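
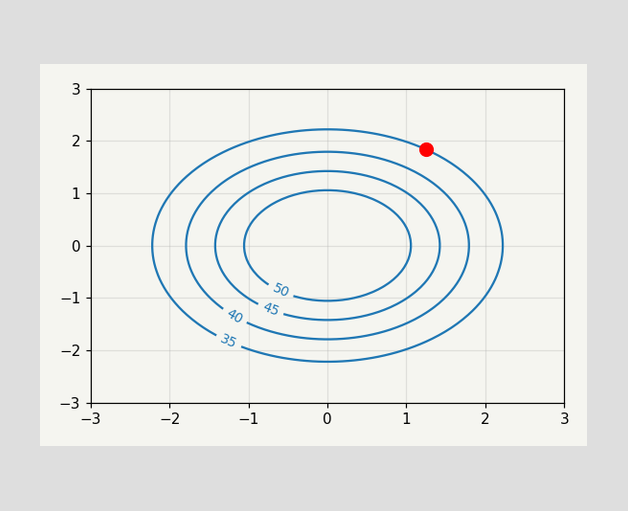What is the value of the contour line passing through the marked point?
The marked point sits on the contour labelled 35.

35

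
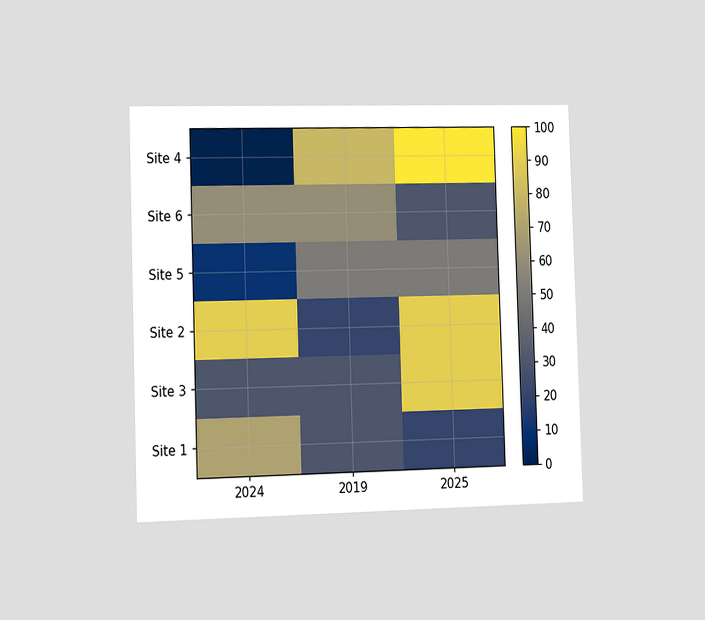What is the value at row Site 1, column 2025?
The chart is viewed slightly from the left. Matching cell (Site 1, 2025) against the colorbar gives 20.

20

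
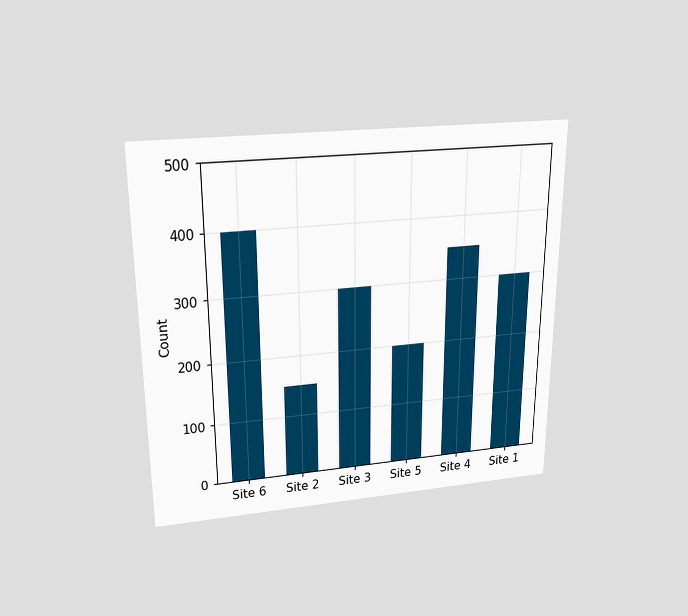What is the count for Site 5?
200

The chart is viewed slightly from above. Reading along the chart's y-axis, the Site 5 bar reaches 200.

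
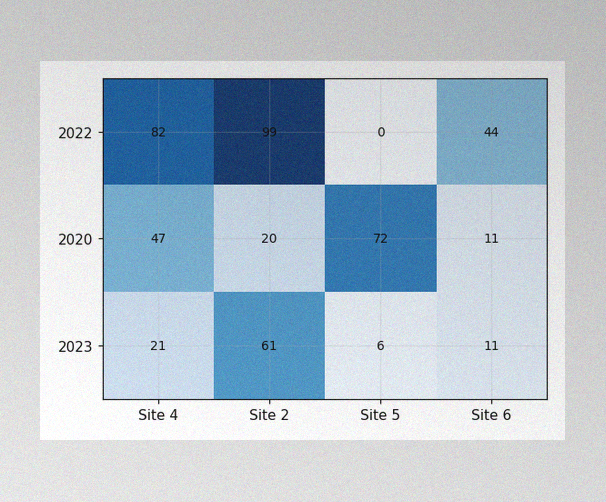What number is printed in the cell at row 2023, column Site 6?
11

The image has some photo noise and uneven lighting. The (2023, Site 6) cell reads 11.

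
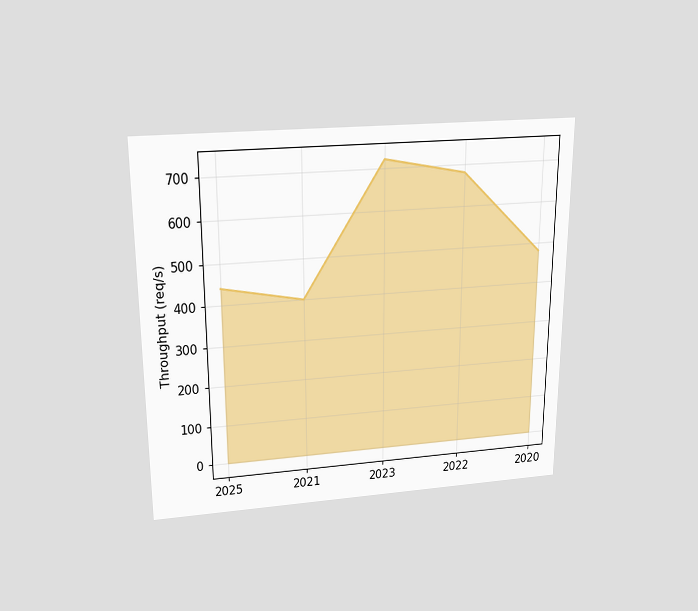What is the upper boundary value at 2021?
The chart is viewed slightly from above. At 2021 the upper boundary is at 400req/s.

400req/s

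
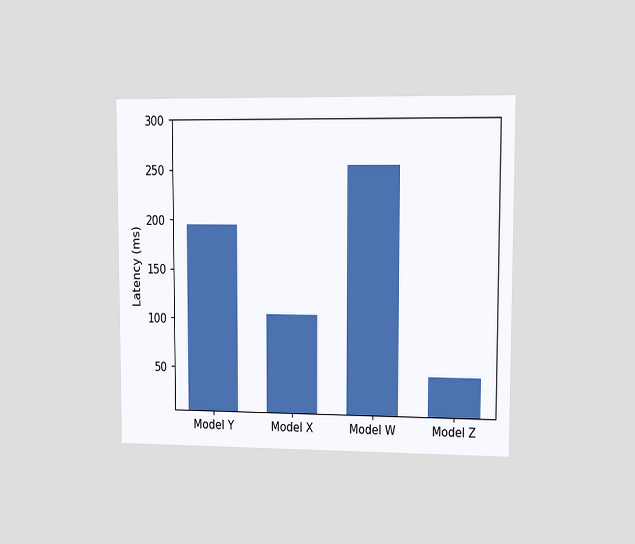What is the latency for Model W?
The chart is viewed at a slight angle. Reading along the chart's y-axis, the Model W bar reaches 255ms.

255ms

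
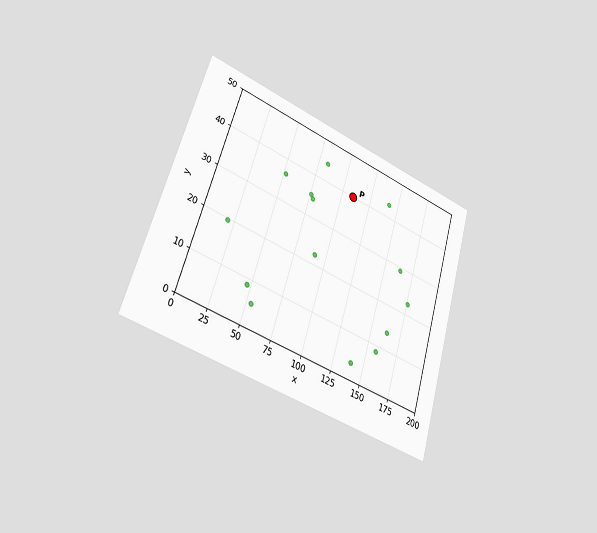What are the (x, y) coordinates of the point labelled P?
(110, 40)

The chart is tilted about 17° clockwise and viewed slightly from the left. Following the gridlines from P to each axis, P sits at (110, 40).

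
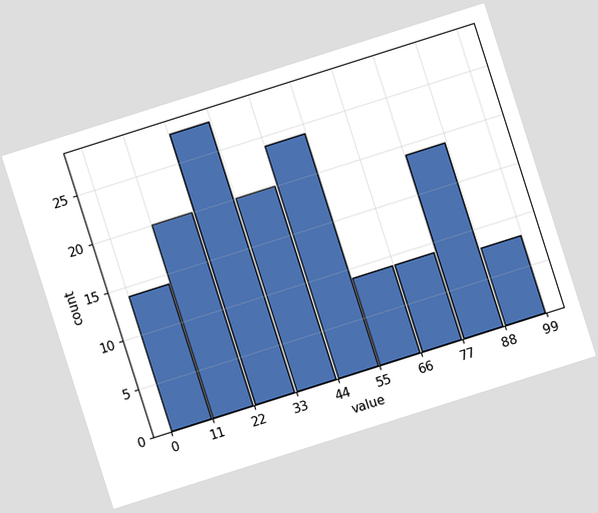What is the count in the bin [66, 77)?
The chart is tilted about 18° counter-clockwise. The [66, 77) bin has height 9.

9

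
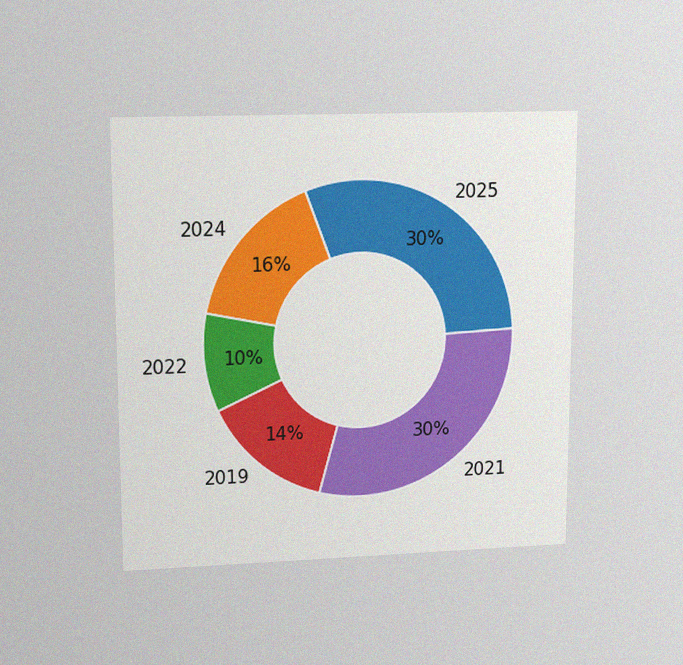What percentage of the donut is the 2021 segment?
30%

The chart is viewed at a slight angle, with some photo noise. The 2021 segment takes up 30% of the ring.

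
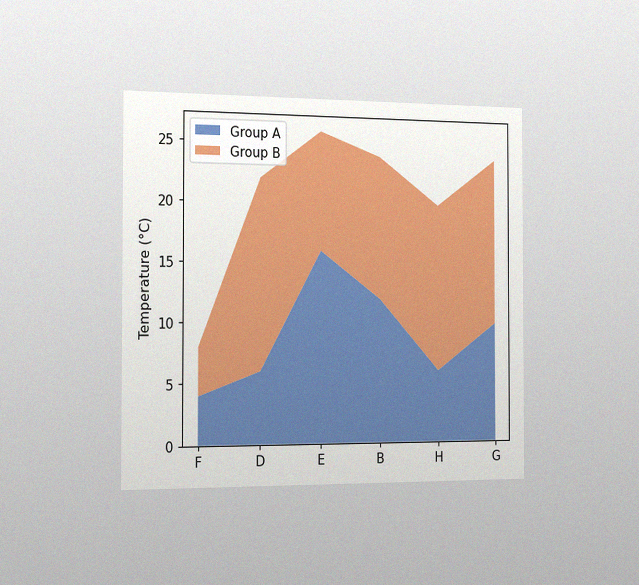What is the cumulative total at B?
The chart is viewed slightly from the left, with some photo noise. The stacked total at B reaches 24°C.

24°C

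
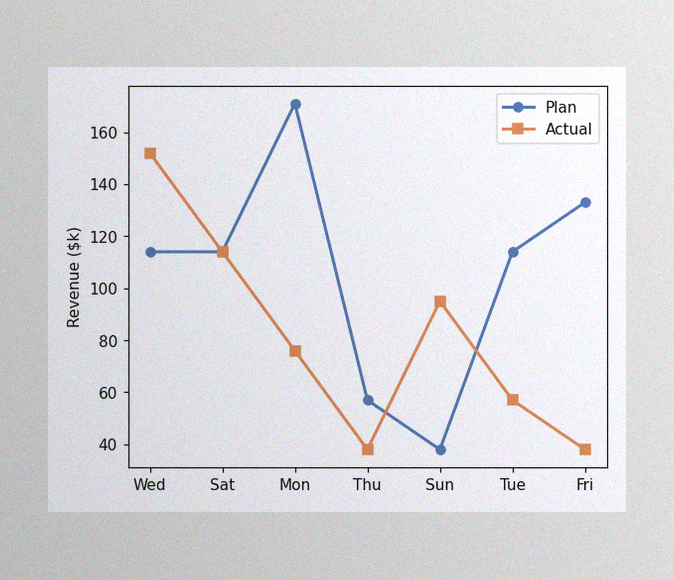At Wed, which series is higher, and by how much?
Actual, by $38k

The image has some photo noise and uneven lighting. At Wed, Actual sits above the other line by $38k.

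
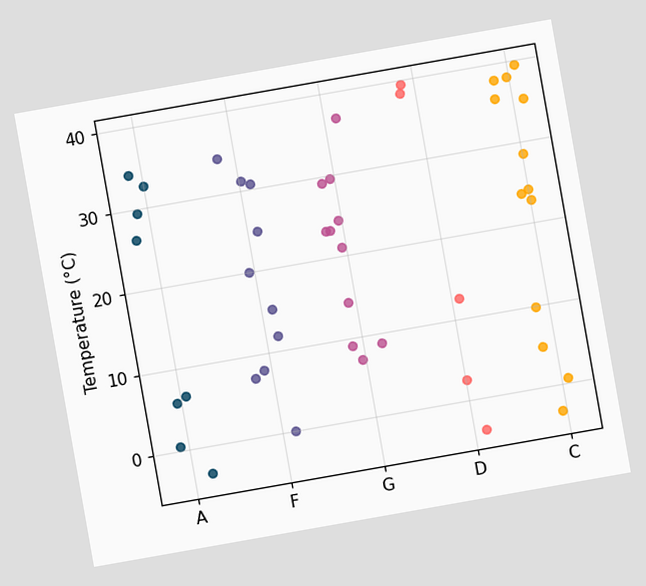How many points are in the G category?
11

The chart is tilted about 10° counter-clockwise. Counting the markers in the G column gives 11.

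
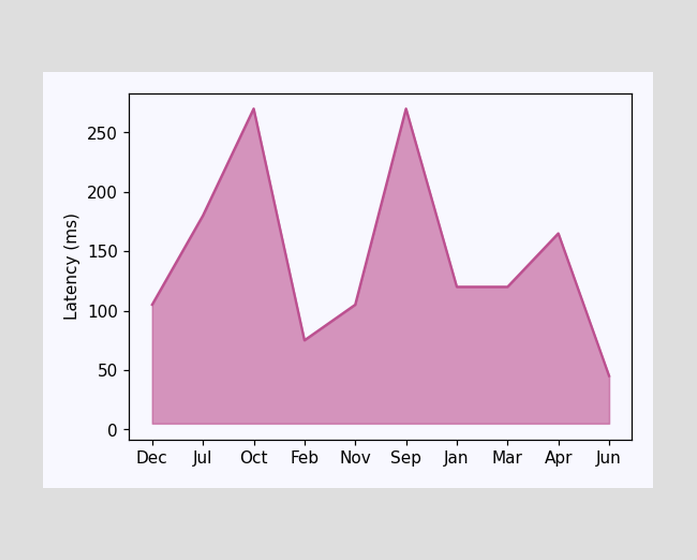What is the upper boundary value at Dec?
At Dec the upper boundary is at 105ms.

105ms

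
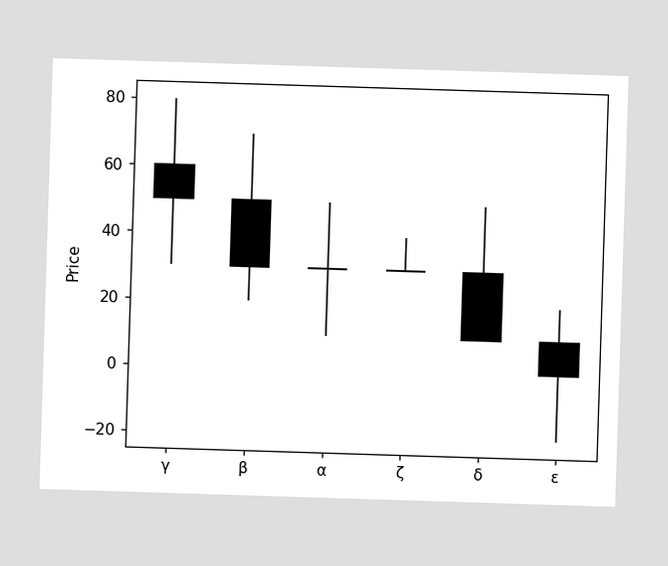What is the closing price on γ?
The γ candle closes at 50.

50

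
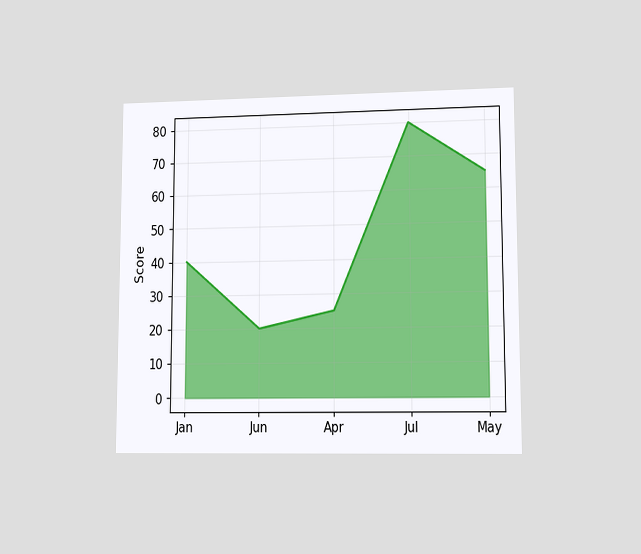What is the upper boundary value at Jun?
The chart is viewed at a slight angle. At Jun the upper boundary is at 20.

20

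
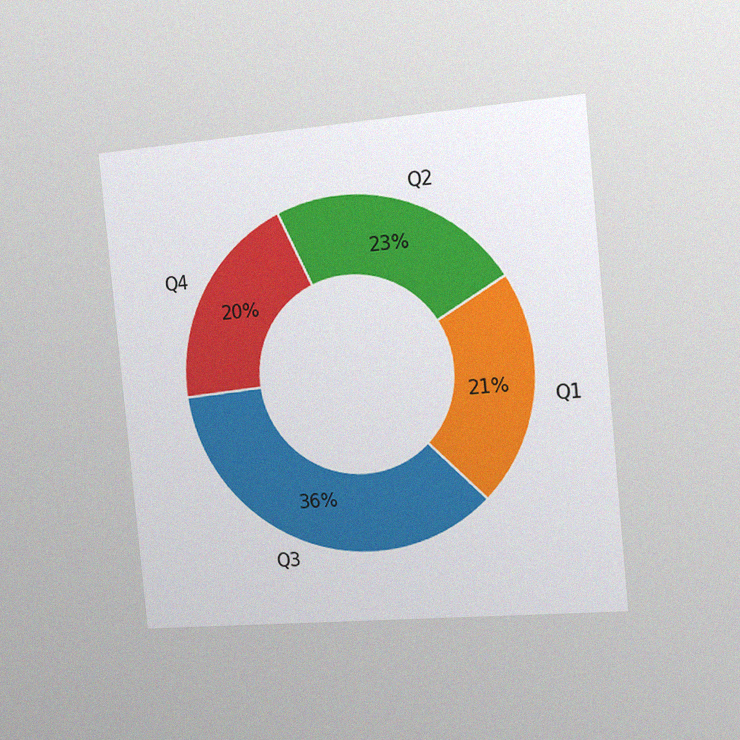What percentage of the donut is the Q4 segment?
20%

The chart is tilted about 5° counter-clockwise and viewed slightly from the right, with some photo noise. The Q4 segment takes up 20% of the ring.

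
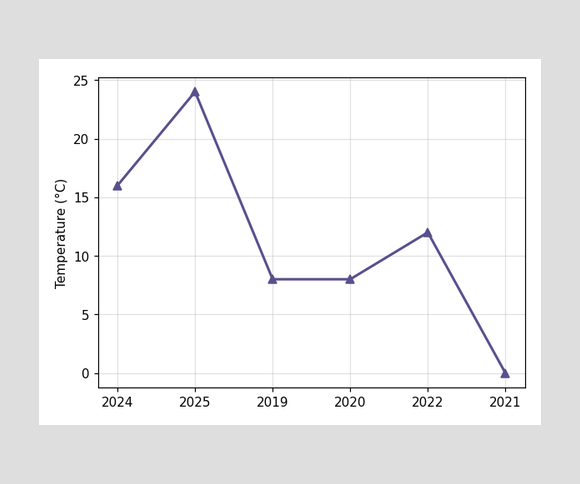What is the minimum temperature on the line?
The lowest point is at 2021, and reading across to the y-axis gives 0°C.

0°C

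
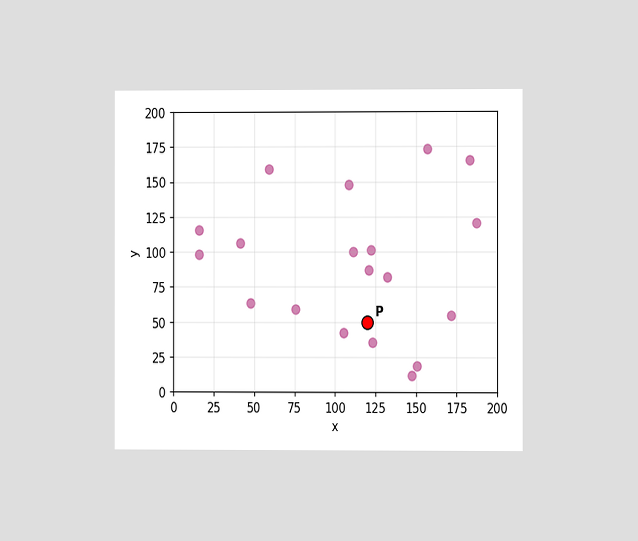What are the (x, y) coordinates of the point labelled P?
The chart is viewed at a slight angle. Following the gridlines from P to each axis, P sits at (120, 50).

(120, 50)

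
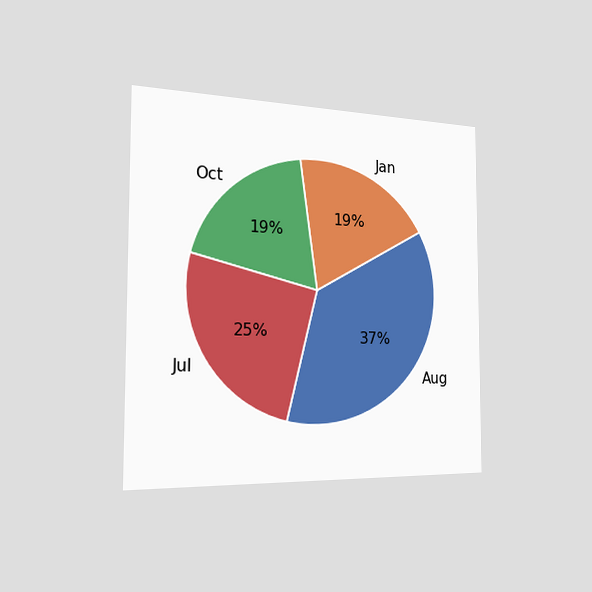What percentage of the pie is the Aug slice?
The chart is viewed slightly from the left. The Aug slice takes up 37% of the pie.

37%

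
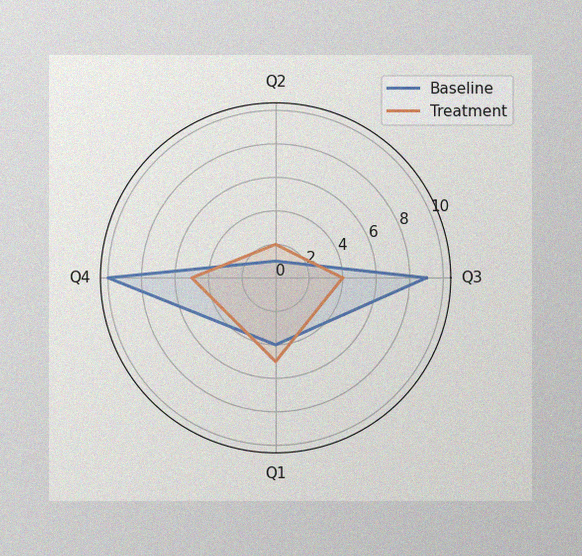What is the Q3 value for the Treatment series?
4

The image has some photo noise and uneven lighting. On the Q3 axis, Treatment reaches 4.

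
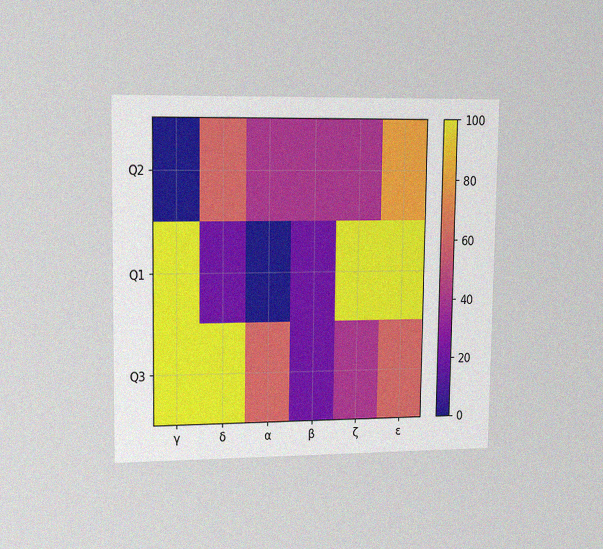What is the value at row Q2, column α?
The chart is viewed slightly from the left, with some photo noise. Matching cell (Q2, α) against the colorbar gives 40.

40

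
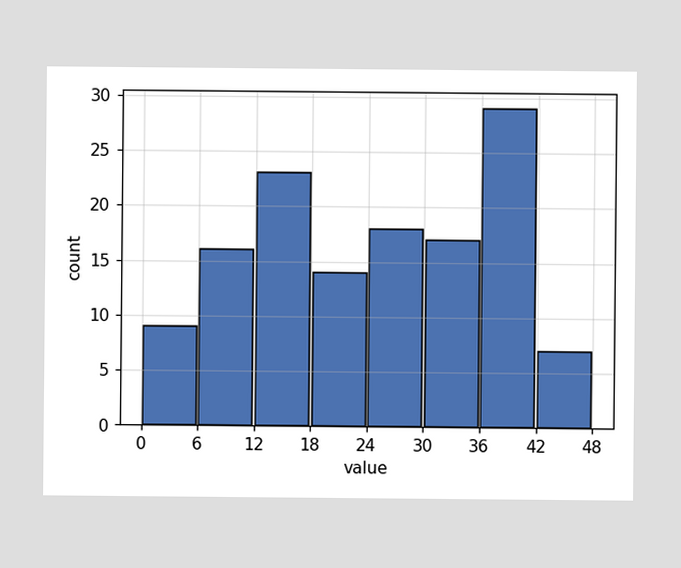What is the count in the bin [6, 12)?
16

The [6, 12) bin has height 16.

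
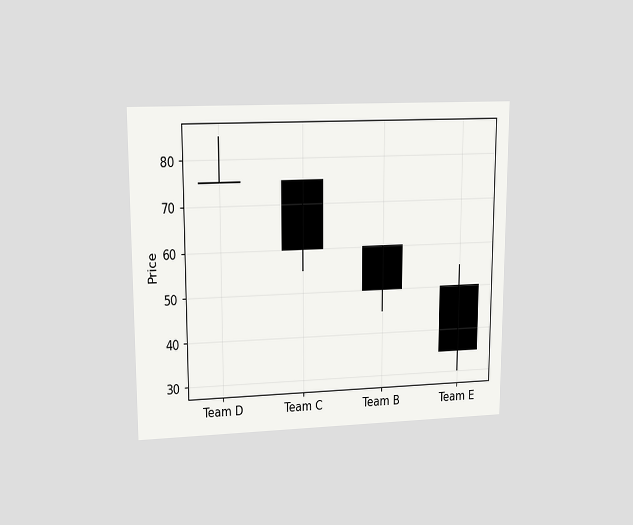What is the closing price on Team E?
The chart is viewed at a slight angle. The Team E candle closes at 35.

35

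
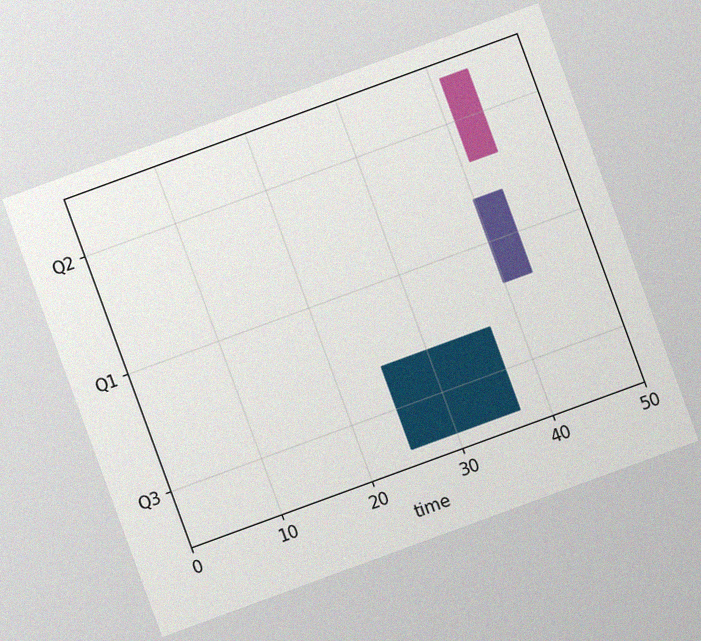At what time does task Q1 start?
40

The chart is tilted about 20° counter-clockwise, with some photo noise. The Q1 bar begins at t=40.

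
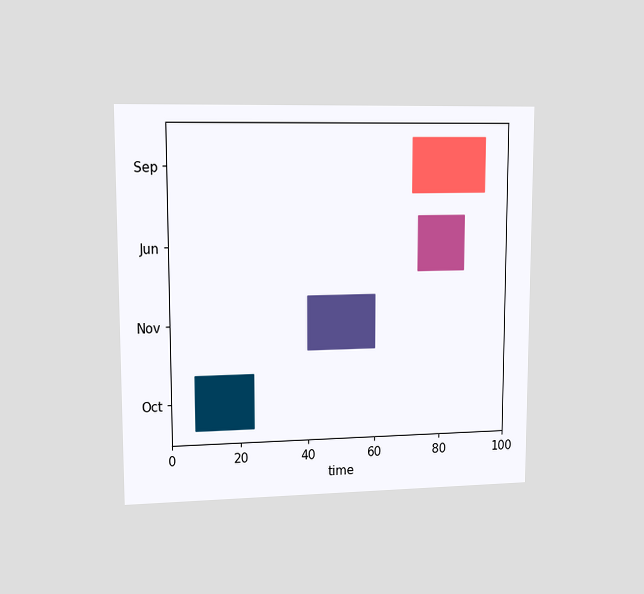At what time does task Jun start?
73

The chart is viewed at a slight angle. The Jun bar begins at t=73.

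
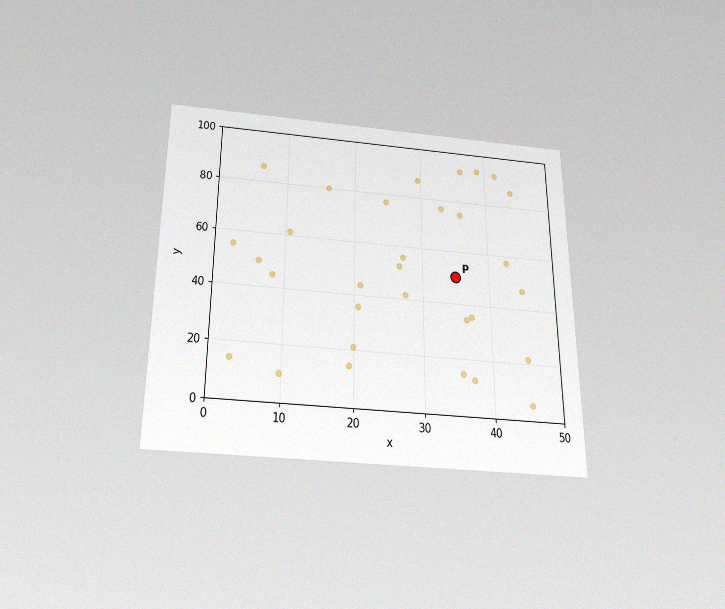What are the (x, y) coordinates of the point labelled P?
(35, 50)

The chart is viewed slightly from below, with some photo noise. Following the gridlines from P to each axis, P sits at (35, 50).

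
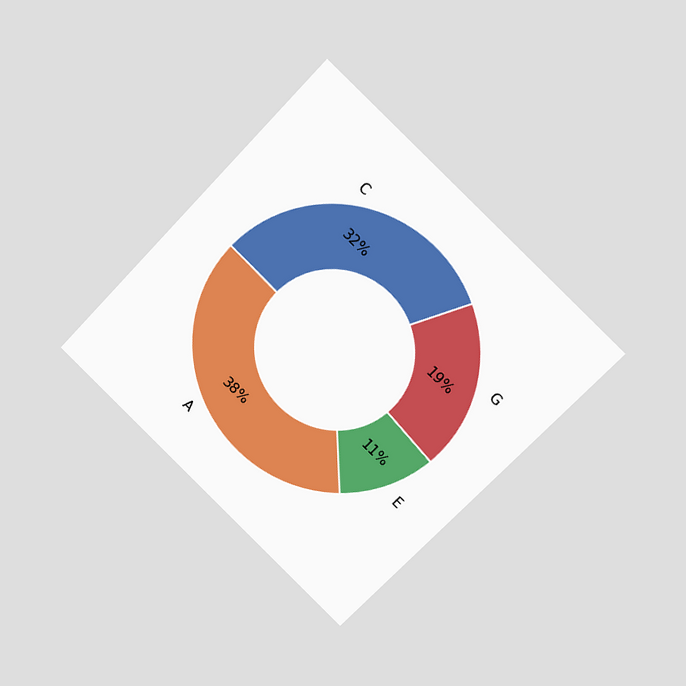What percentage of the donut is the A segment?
38%

The chart is tilted about 44° clockwise and viewed at a slight angle. The A segment takes up 38% of the ring.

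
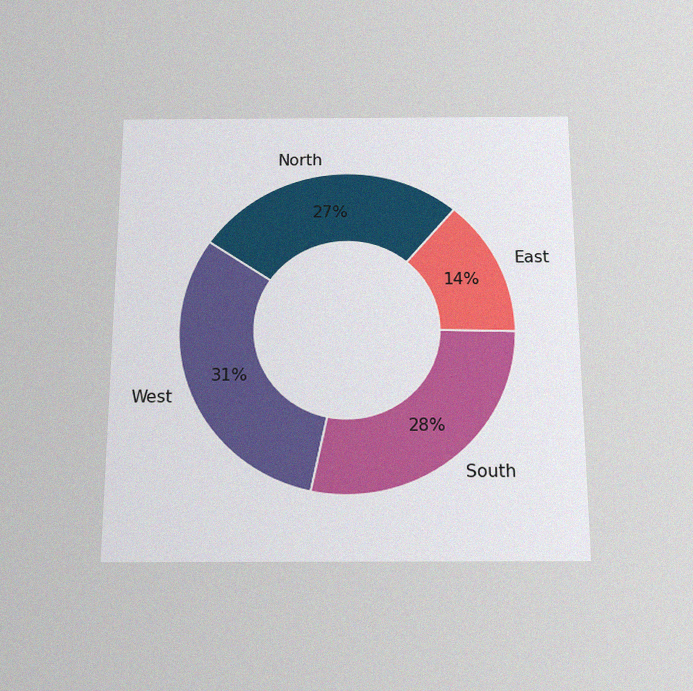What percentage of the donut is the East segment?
The chart is viewed slightly from below, with some photo noise. The East segment takes up 14% of the ring.

14%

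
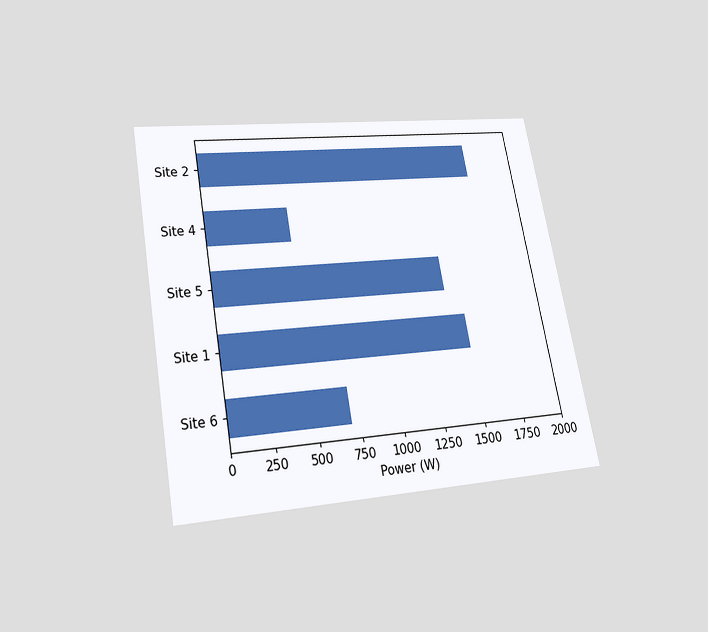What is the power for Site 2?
The chart is tilted about 10° counter-clockwise and viewed slightly from below. Reading along the chart's x-axis, the Site 2 bar reaches 1700W.

1700W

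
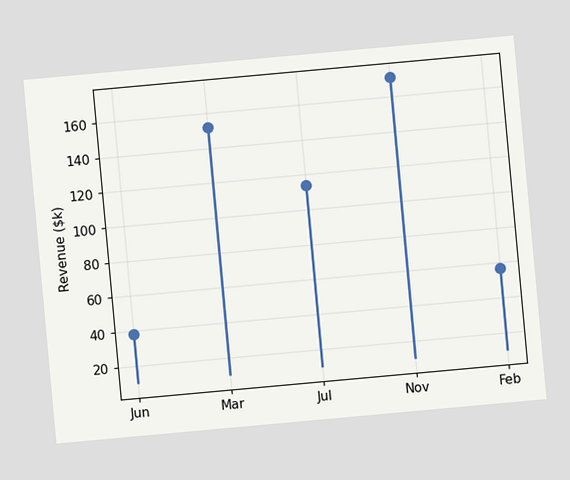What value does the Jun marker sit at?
$38k

The chart is tilted about 5° counter-clockwise. The Jun marker sits at $38k.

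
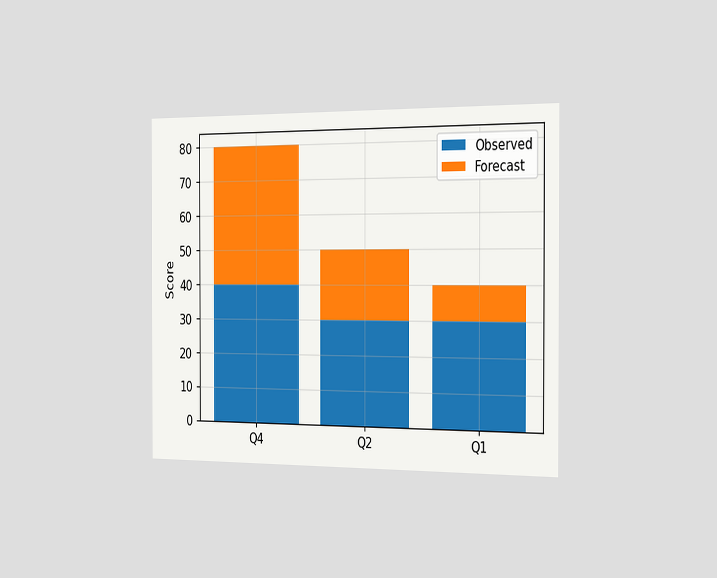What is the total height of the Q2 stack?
The chart is viewed slightly from the right. The Q2 stack's top reaches 50 on the y-axis.

50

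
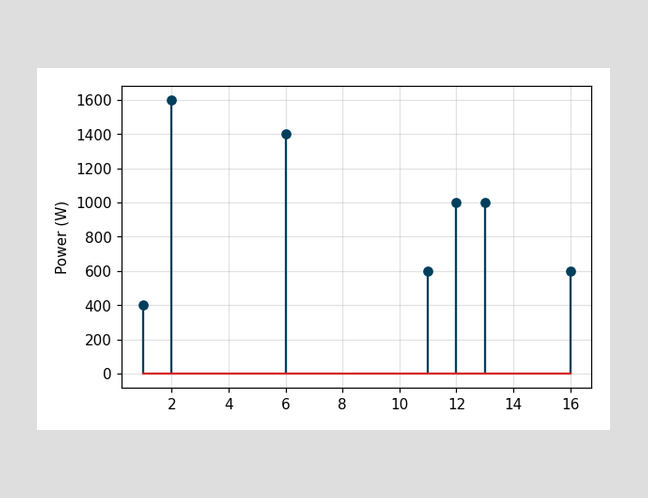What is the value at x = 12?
The stem at x=12 reaches 1000W.

1000W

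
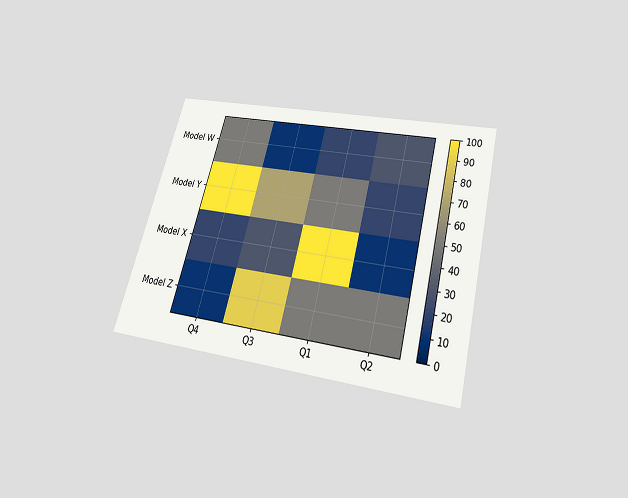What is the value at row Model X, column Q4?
20

The chart is tilted about 15° clockwise and viewed slightly from below. Matching cell (Model X, Q4) against the colorbar gives 20.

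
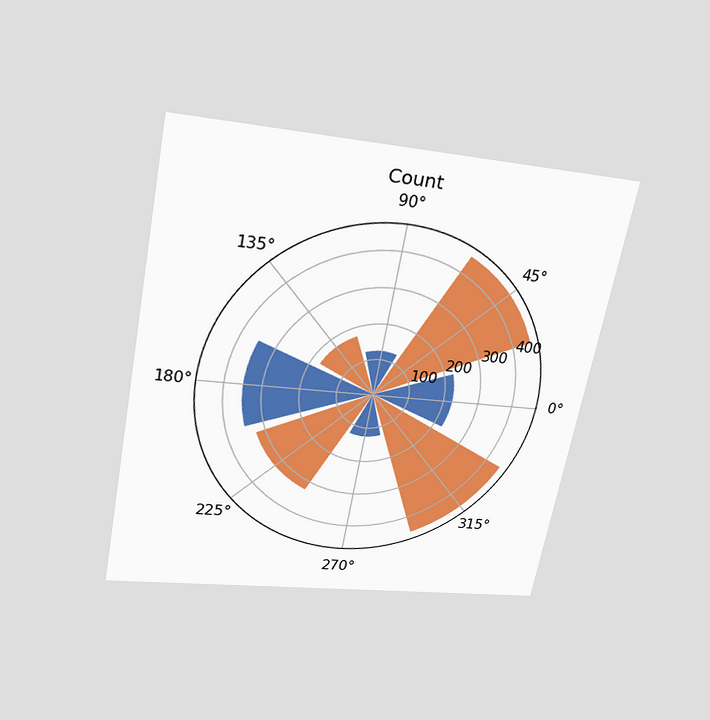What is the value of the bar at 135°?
175

The chart is tilted about 11° clockwise and viewed slightly from above. The bar at 135° reaches 175 on the radial axis.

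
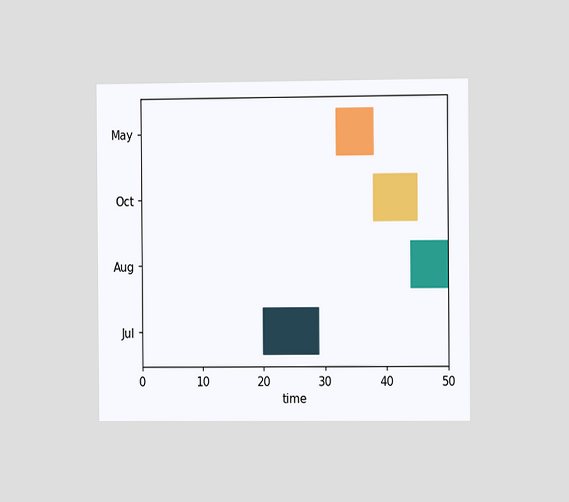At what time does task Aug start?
44

The chart is viewed slightly from the right. The Aug bar begins at t=44.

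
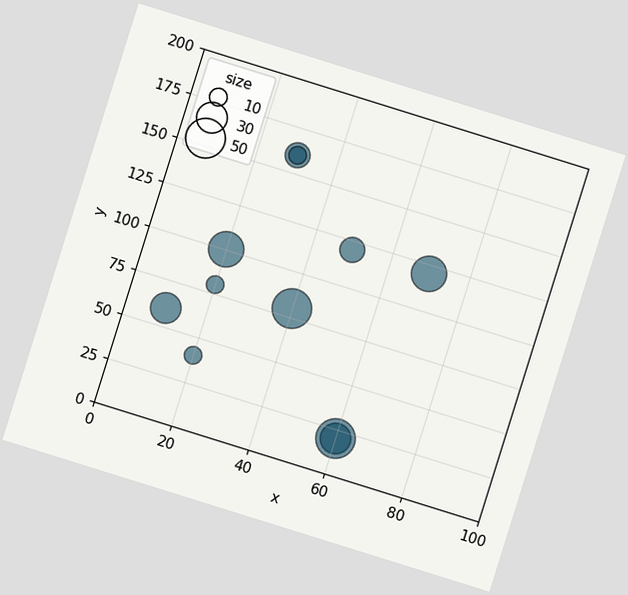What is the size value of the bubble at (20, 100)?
The chart is tilted about 17° clockwise. Matching the bubble at (20, 100) against the size legend gives 40.

40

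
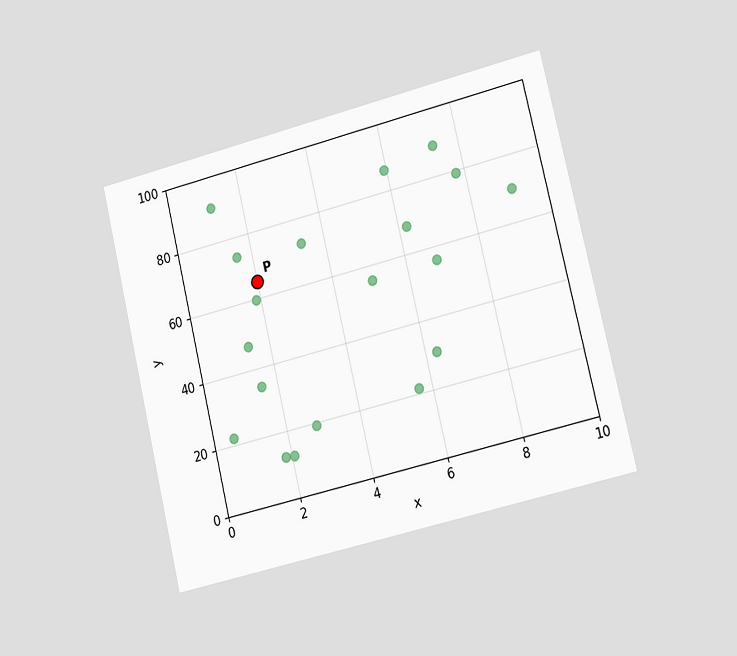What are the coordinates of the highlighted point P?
The chart is tilted about 13° counter-clockwise and viewed slightly from the right. Following the gridlines from P to each axis, P sits at (2, 65).

(2, 65)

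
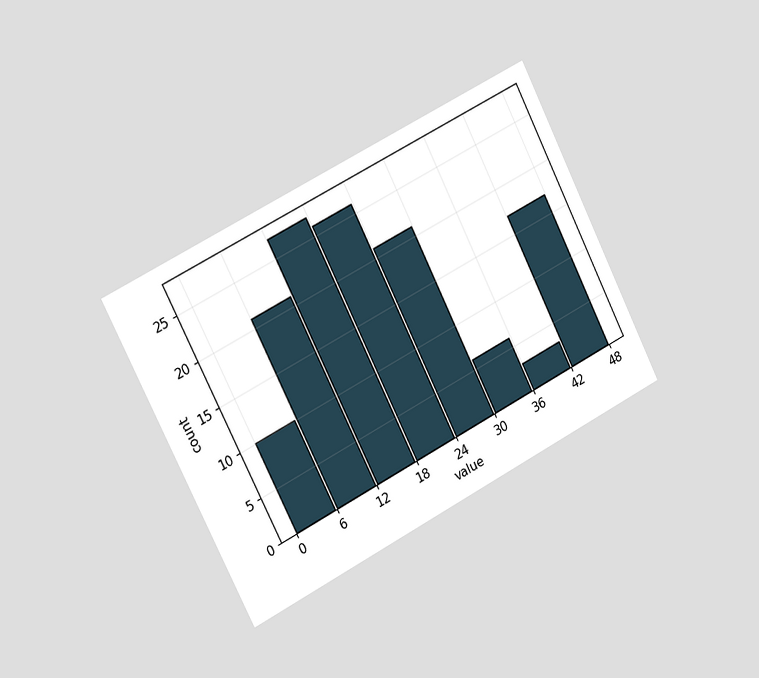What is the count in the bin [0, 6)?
The chart is tilted about 27° counter-clockwise and viewed slightly from the left. The [0, 6) bin has height 10.

10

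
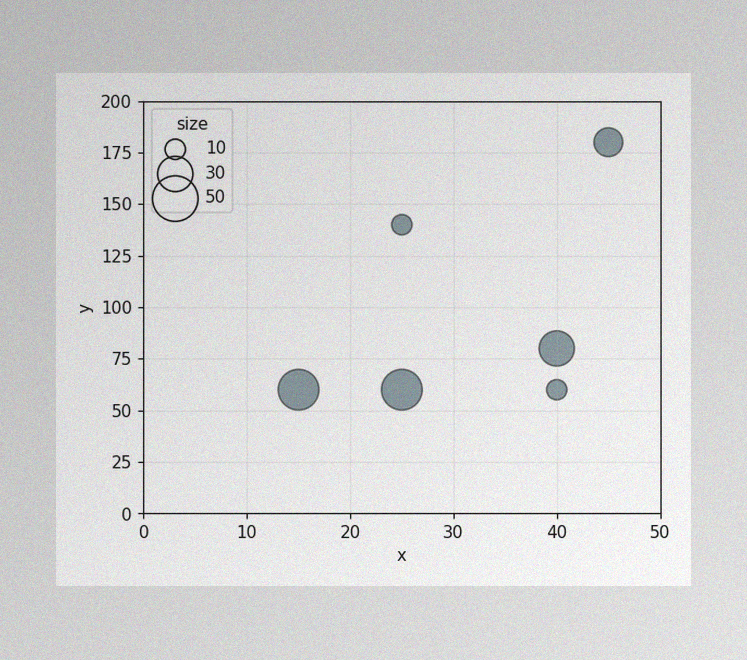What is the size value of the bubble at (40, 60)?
The image has some photo noise and uneven lighting. Matching the bubble at (40, 60) against the size legend gives 10.

10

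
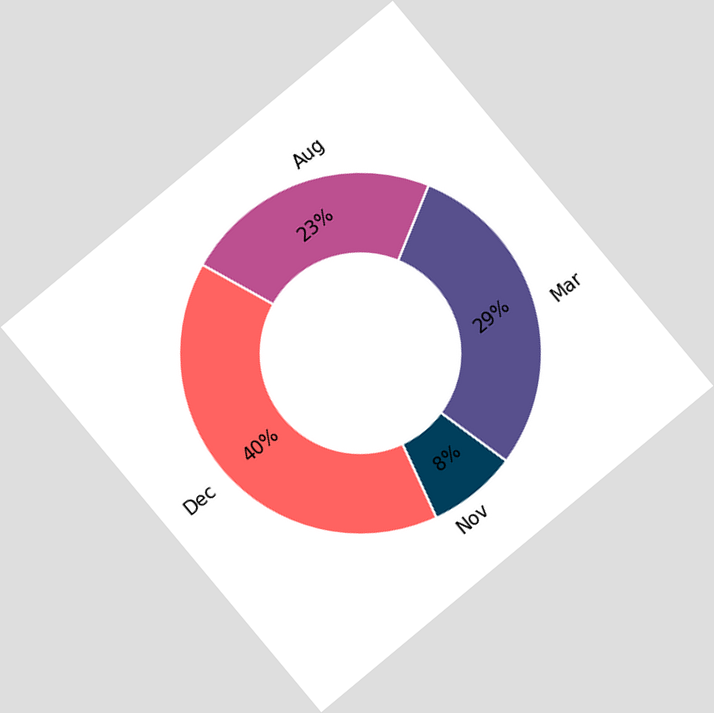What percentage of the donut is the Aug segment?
The chart is tilted about 40° counter-clockwise. The Aug segment takes up 23% of the ring.

23%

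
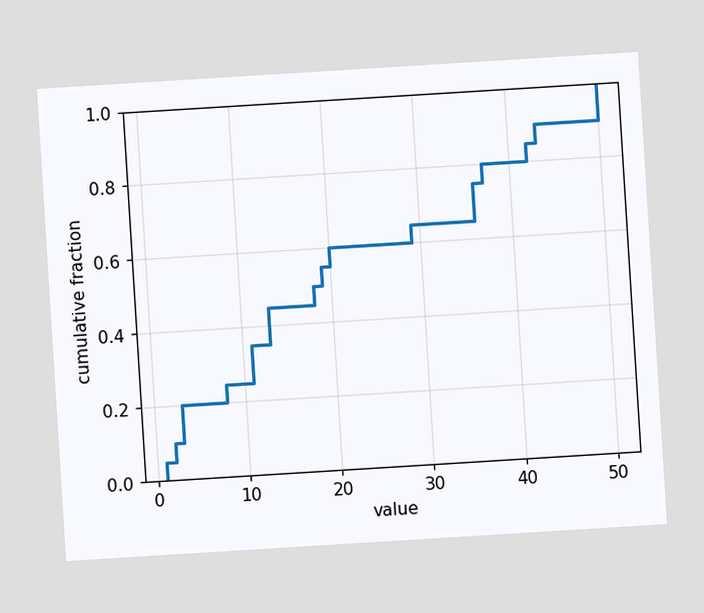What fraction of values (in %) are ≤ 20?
The chart is tilted about 4° counter-clockwise. At x=20 the ECDF step is at 60%.

60%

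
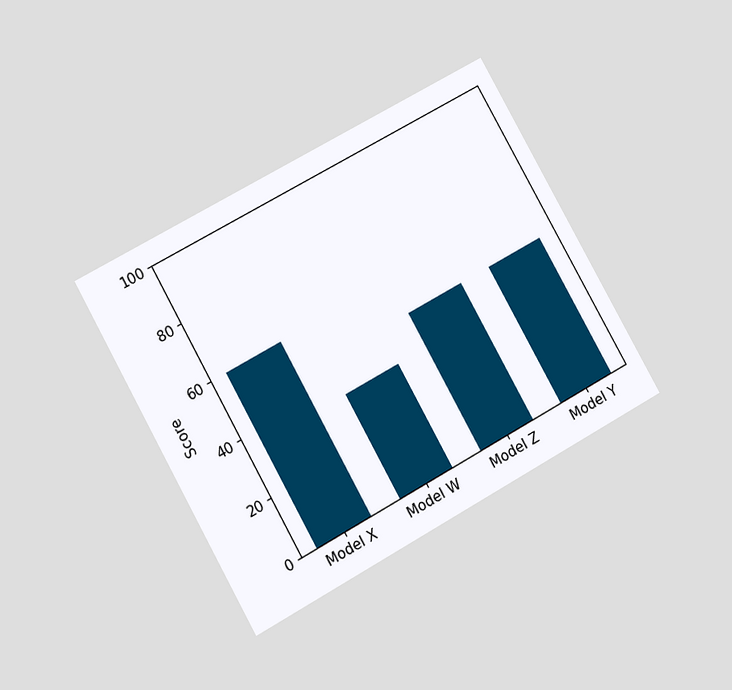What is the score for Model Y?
48

The chart is tilted about 29° counter-clockwise and viewed at a slight angle. Reading along the chart's y-axis, the Model Y bar reaches 48.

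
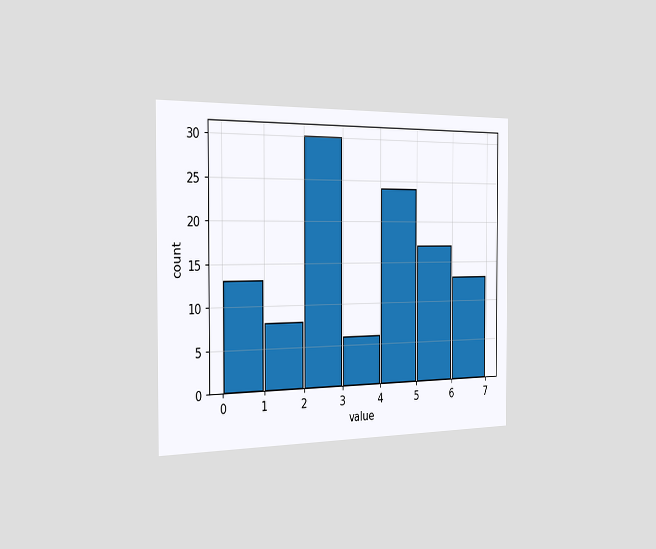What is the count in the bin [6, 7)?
The chart is viewed slightly from the left. The [6, 7) bin has height 13.

13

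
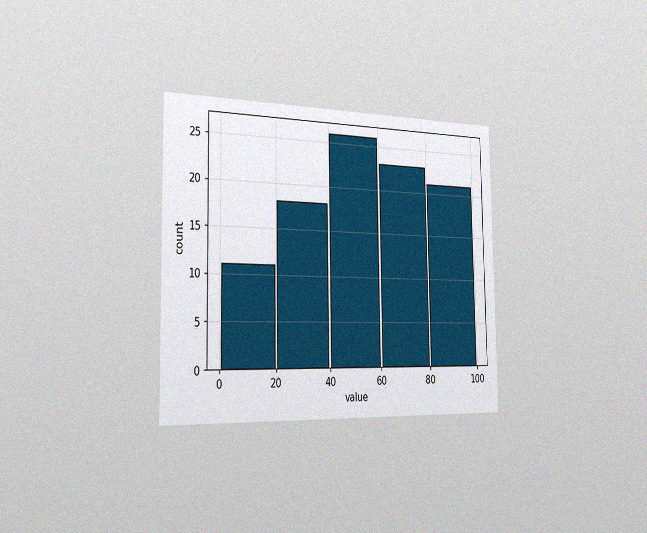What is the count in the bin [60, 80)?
23

The chart is viewed slightly from the left, with some photo noise. The [60, 80) bin has height 23.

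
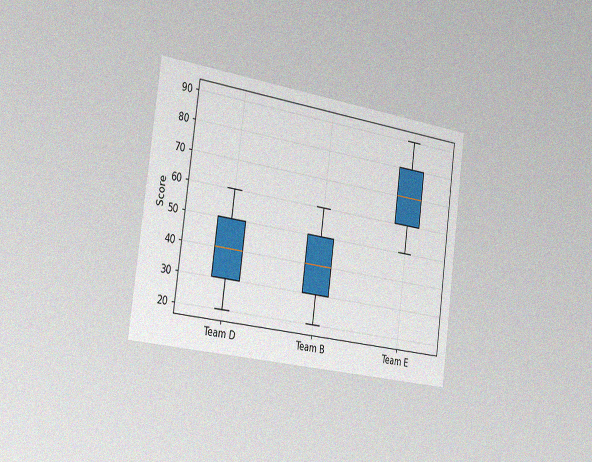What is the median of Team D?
40

The chart is tilted about 8° clockwise and viewed slightly from the left, with some photo noise. The median line in the Team D box sits at 40.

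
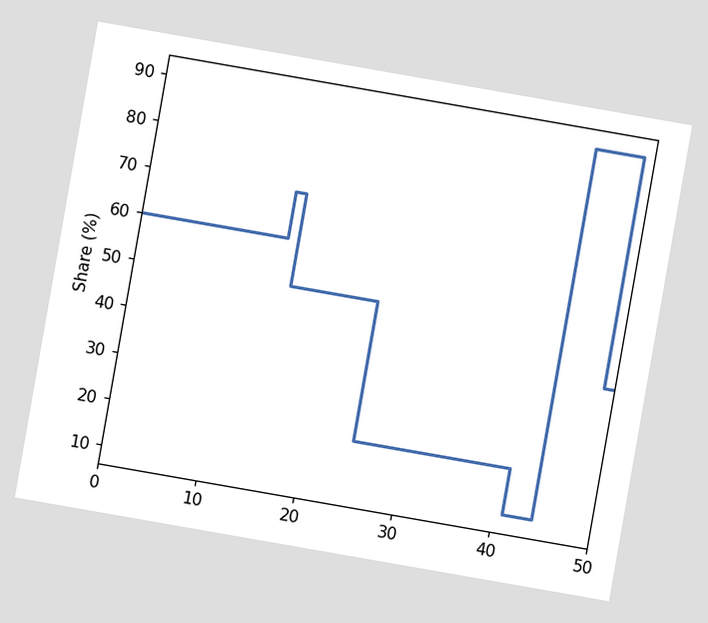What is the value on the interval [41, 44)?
10%

The chart is tilted about 10° clockwise. On [41, 44) the step sits at 10%.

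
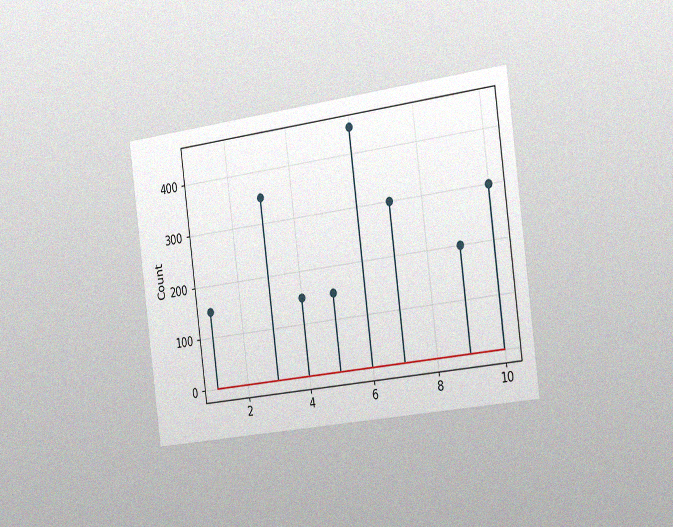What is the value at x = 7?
The chart is tilted about 7° counter-clockwise and viewed slightly from the right, with some photo noise. The stem at x=7 reaches 300.

300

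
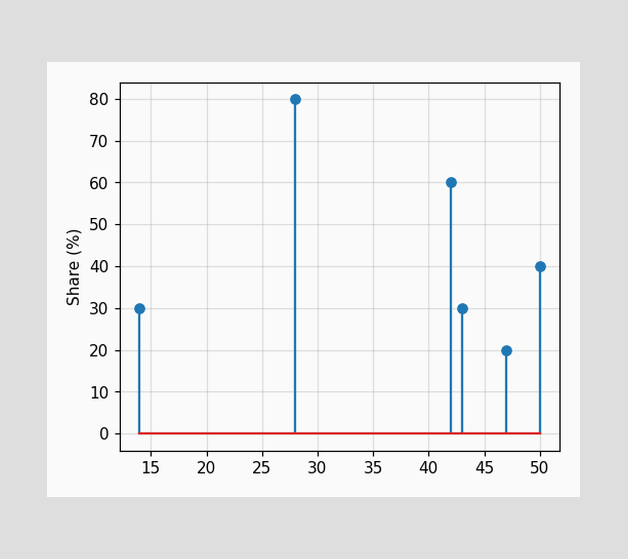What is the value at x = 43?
30%

The stem at x=43 reaches 30%.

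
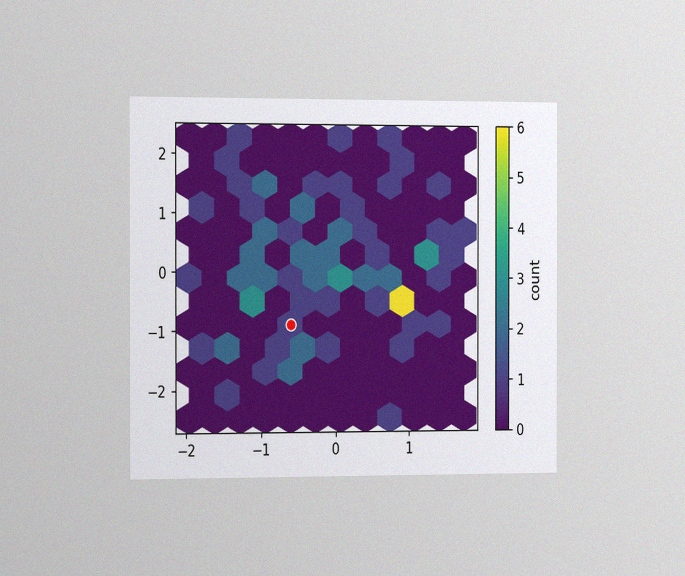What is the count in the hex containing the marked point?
1

The chart is viewed slightly from the left, with some photo noise. The marked hex reads 1 on the colorbar.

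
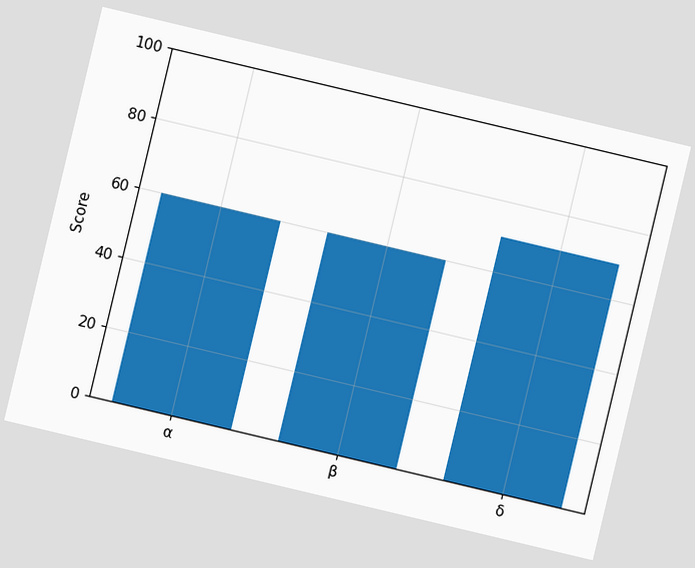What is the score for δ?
The chart is tilted about 13° clockwise. Reading along the chart's y-axis, the δ bar reaches 70.

70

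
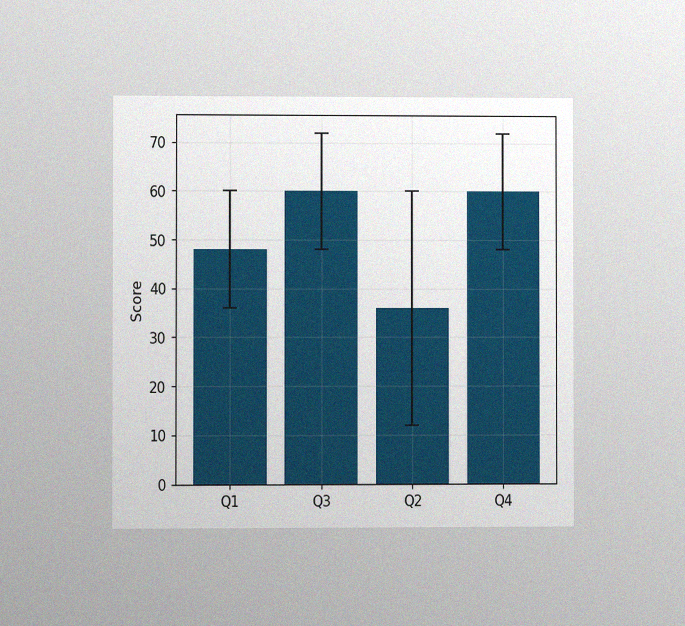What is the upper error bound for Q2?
The chart is viewed at a slight angle, with some photo noise. The Q2 bar's upper whisker reaches 60.

60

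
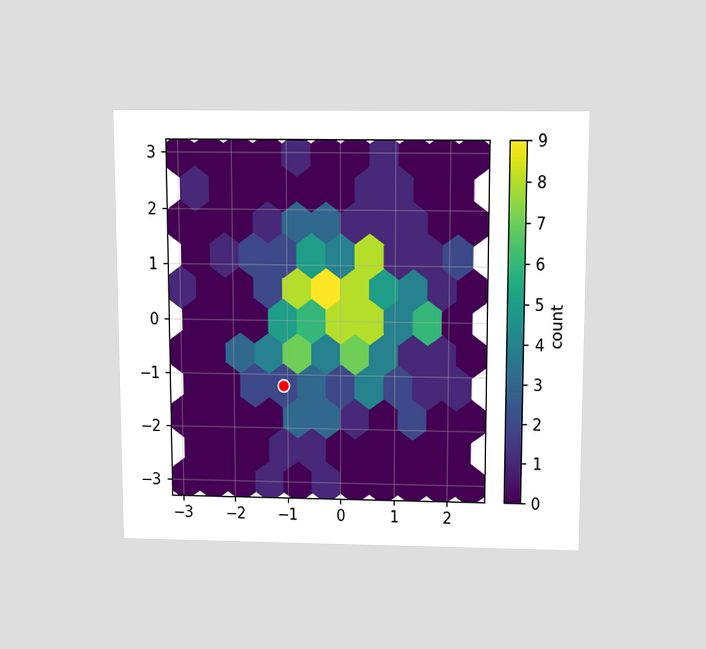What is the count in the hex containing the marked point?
The chart is viewed slightly from above. The marked hex reads 2 on the colorbar.

2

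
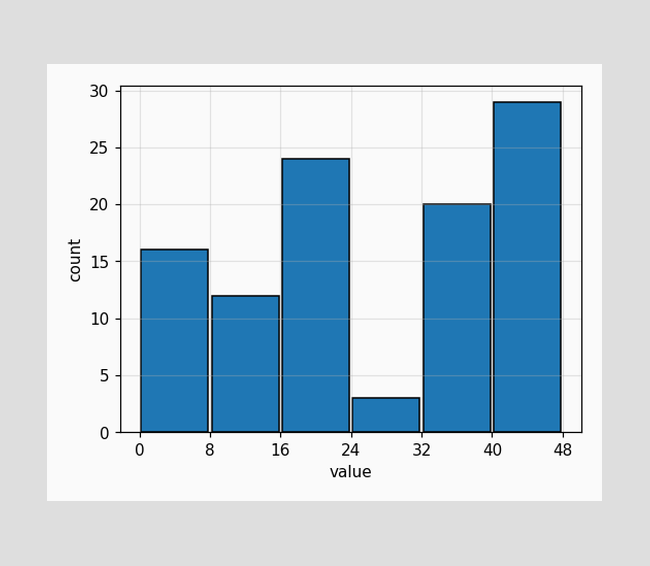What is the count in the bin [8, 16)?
12

The [8, 16) bin has height 12.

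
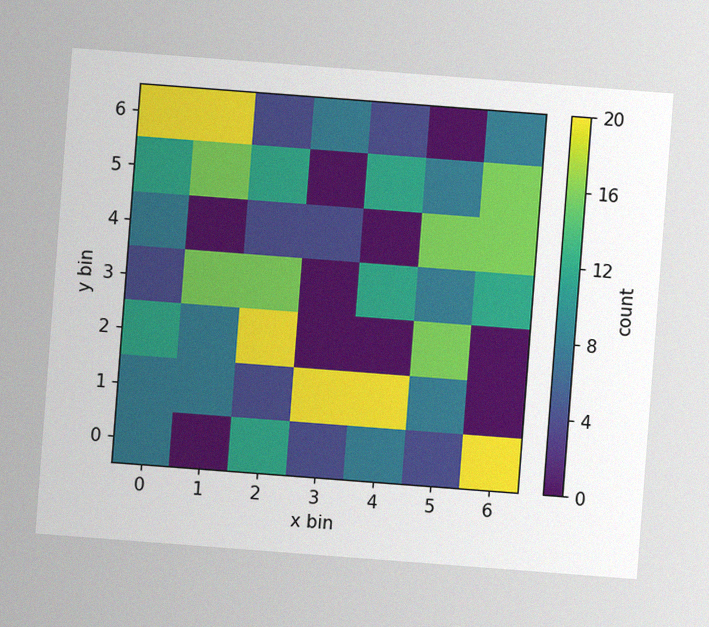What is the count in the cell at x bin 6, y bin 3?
The chart is tilted about 4° clockwise, with some photo noise. Matching the cell (6, 3) against the colorbar gives 12.

12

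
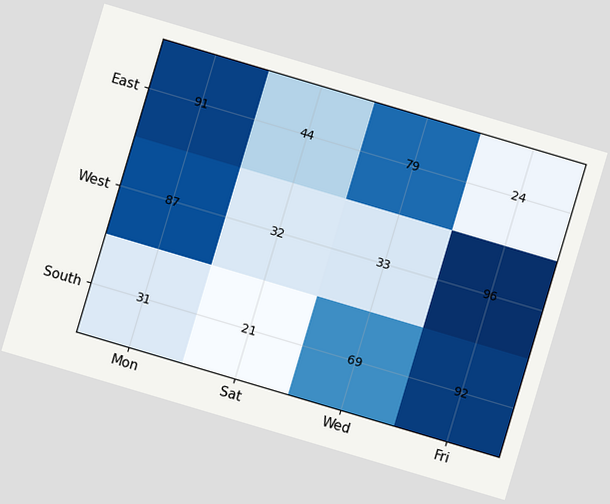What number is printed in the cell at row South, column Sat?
21

The chart is tilted about 17° clockwise. The (South, Sat) cell reads 21.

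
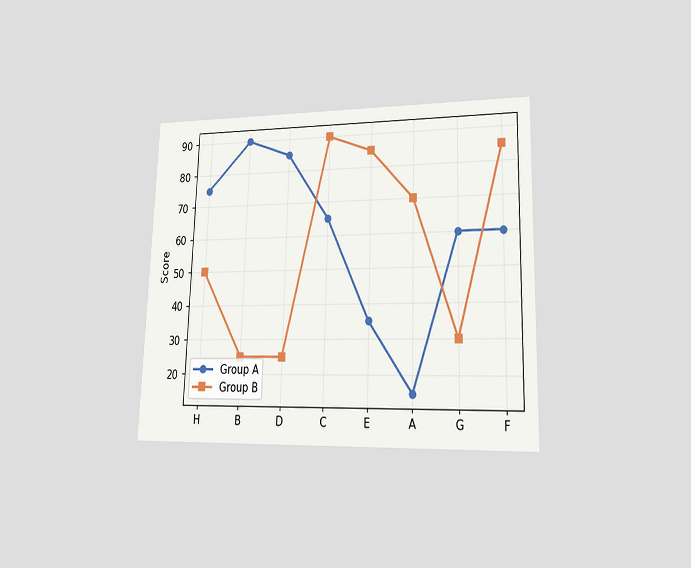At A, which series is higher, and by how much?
Group B, by 55

The chart is viewed at a slight angle. At A, Group B sits above the other line by 55.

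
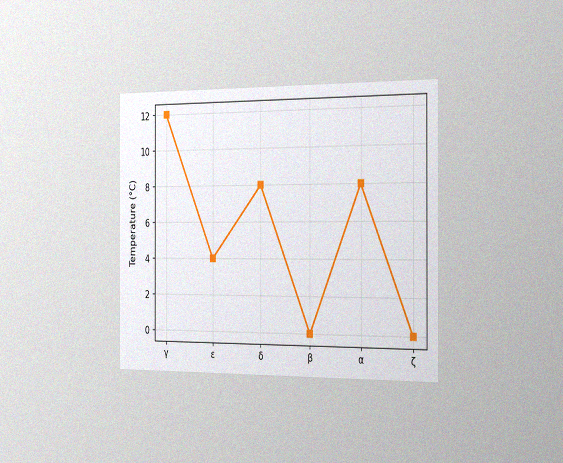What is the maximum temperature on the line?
The chart is viewed slightly from the right, with some photo noise. The highest point is at γ, and reading across to the y-axis gives 12°C.

12°C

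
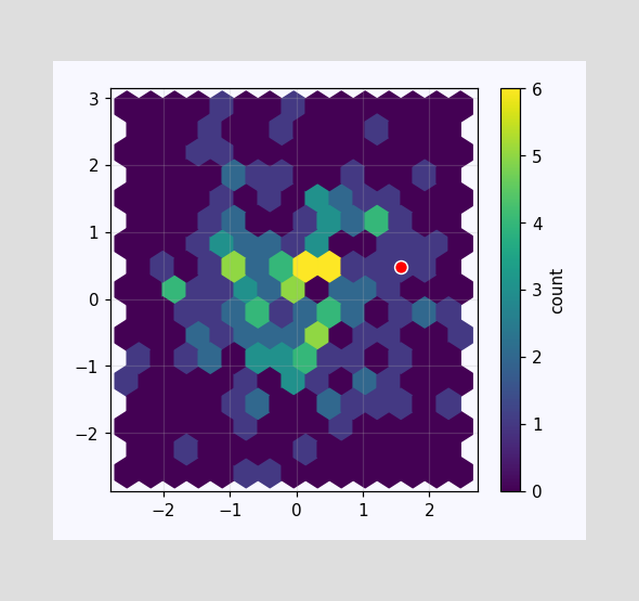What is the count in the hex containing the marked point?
1

The marked hex reads 1 on the colorbar.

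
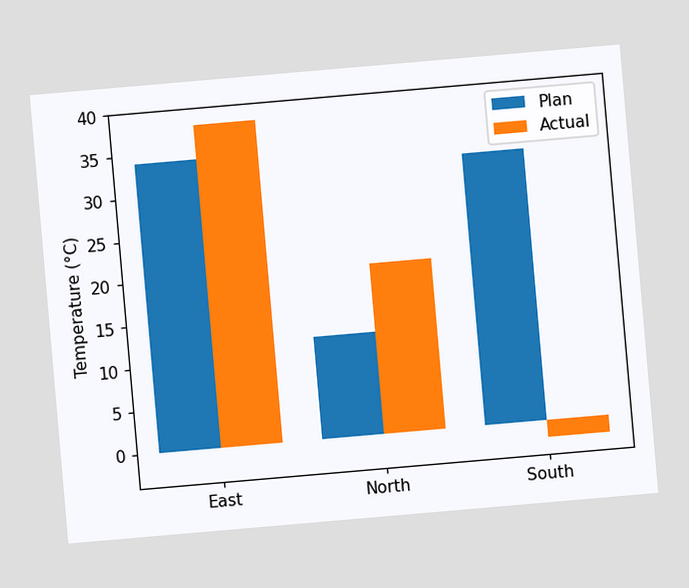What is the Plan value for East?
The chart is tilted about 5° counter-clockwise. The Plan bar at East reaches 34°C on the y-axis.

34°C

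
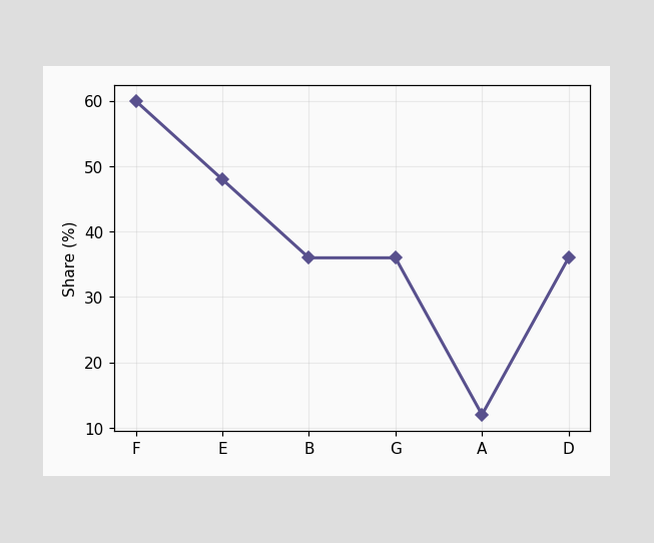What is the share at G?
36%

At G, the line is at 36%.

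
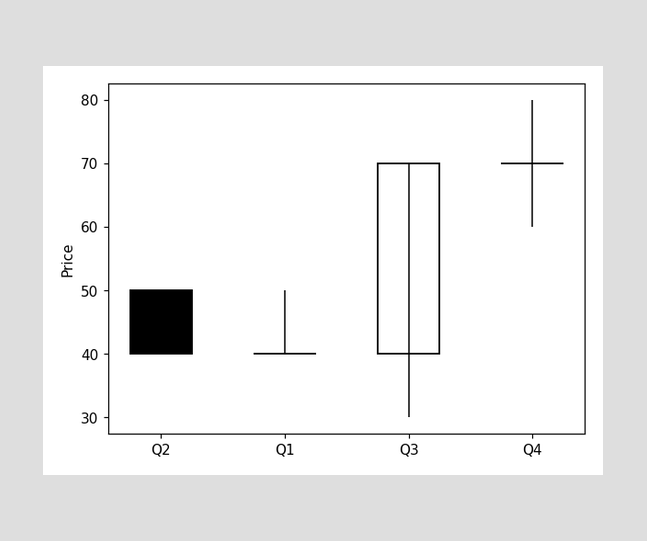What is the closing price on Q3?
The Q3 candle closes at 70.

70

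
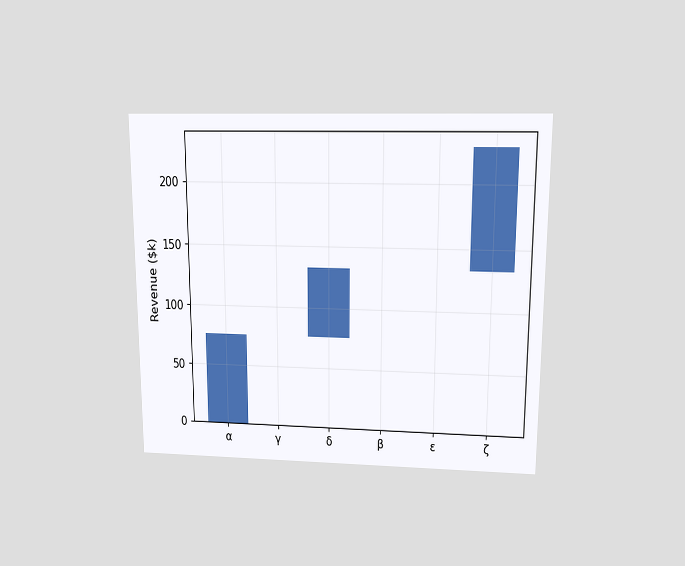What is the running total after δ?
$133k

The chart is viewed slightly from above. After δ the running total reaches $133k.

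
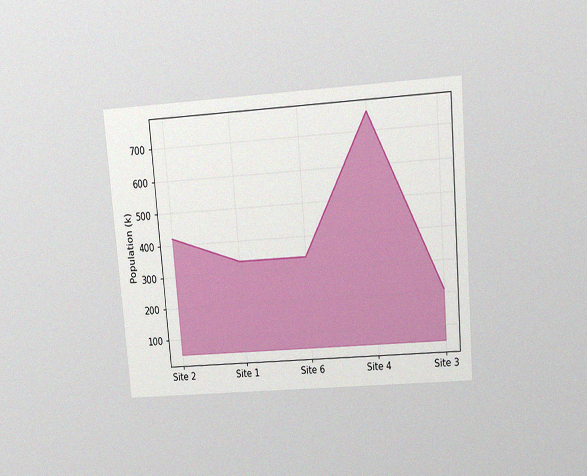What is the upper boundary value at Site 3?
The chart is tilted about 5° counter-clockwise and viewed slightly from above, with some photo noise. At Site 3 the upper boundary is at 210k.

210k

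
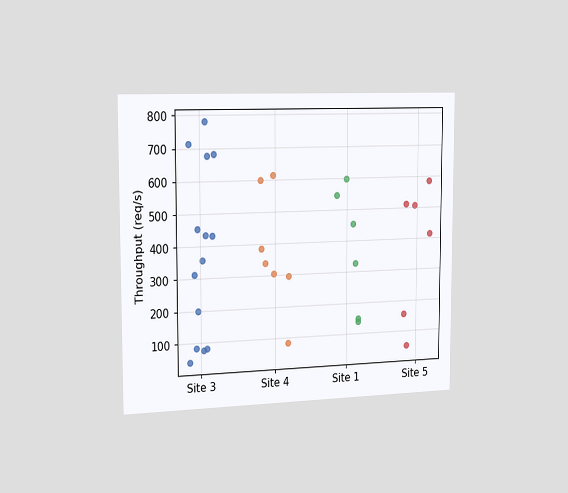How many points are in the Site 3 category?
The chart is viewed slightly from the left. Counting the markers in the Site 3 column gives 14.

14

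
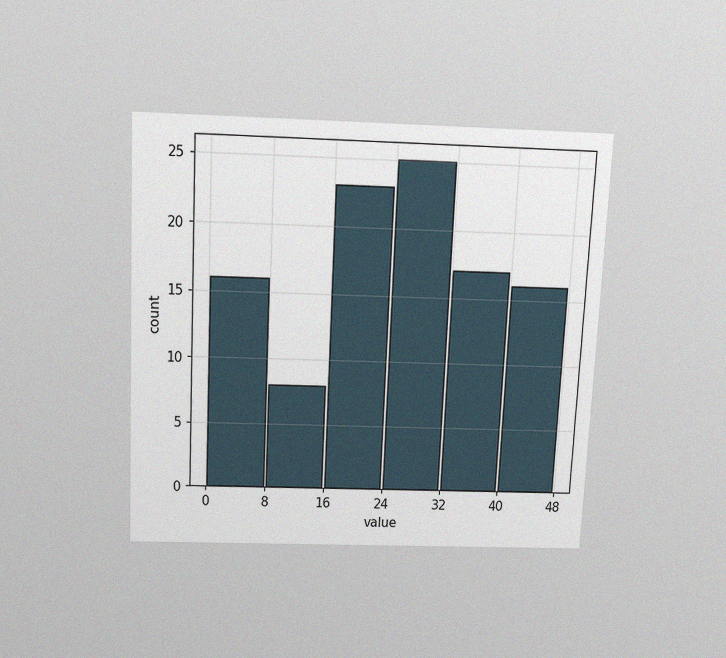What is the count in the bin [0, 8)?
16

The chart is tilted about 3° clockwise and viewed slightly from above, with some photo noise. The [0, 8) bin has height 16.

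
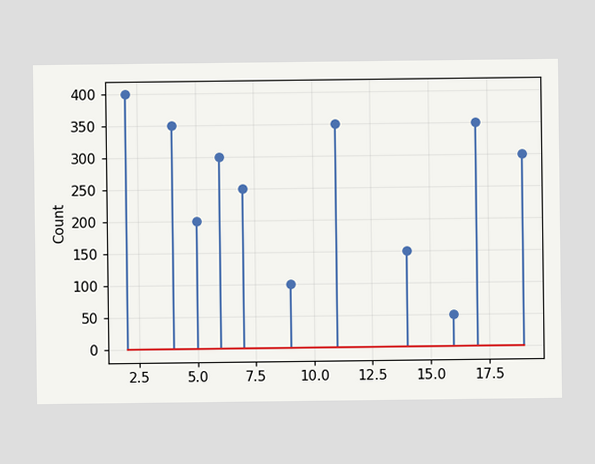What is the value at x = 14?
150

The stem at x=14 reaches 150.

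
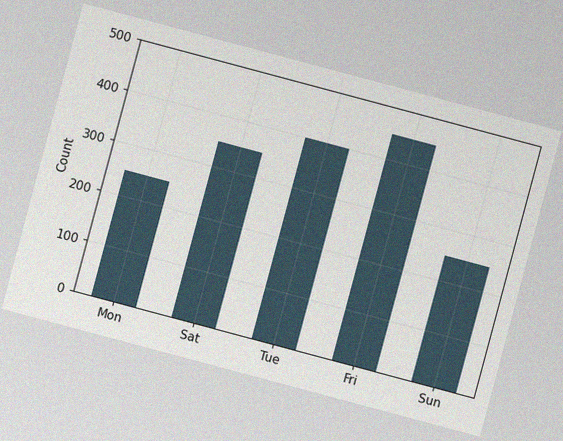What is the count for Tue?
The chart is tilted about 15° clockwise, with some photo noise. Reading along the chart's y-axis, the Tue bar reaches 400.

400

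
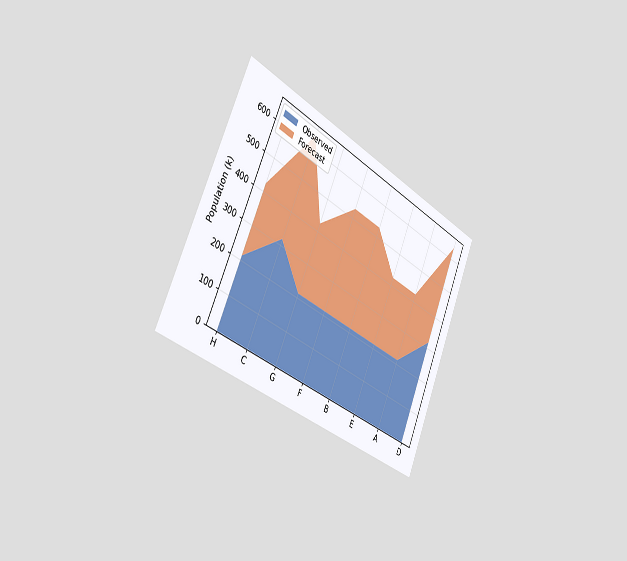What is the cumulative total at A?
The chart is tilted about 24° clockwise and viewed slightly from the left. The stacked total at A reaches 424k.

424k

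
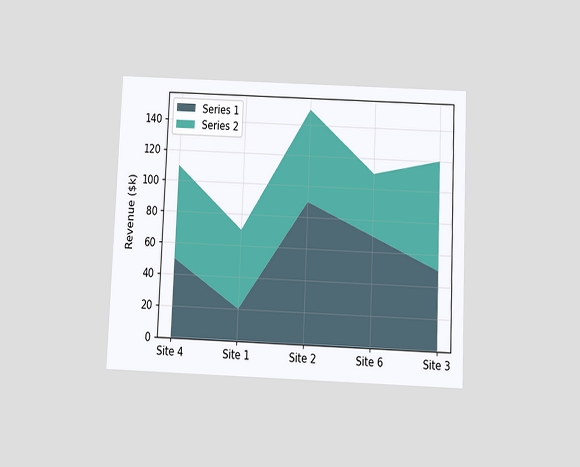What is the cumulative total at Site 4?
$110k

The chart is tilted about 2° clockwise and viewed slightly from below. The stacked total at Site 4 reaches $110k.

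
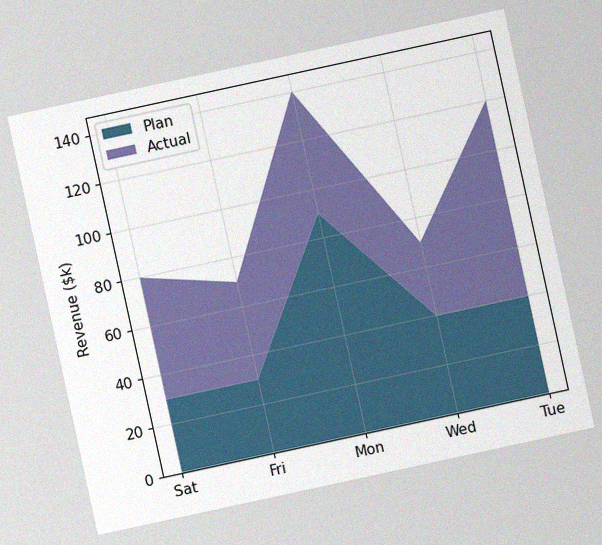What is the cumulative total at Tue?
The chart is tilted about 12° counter-clockwise, with some photo noise. The stacked total at Tue reaches $120k.

$120k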